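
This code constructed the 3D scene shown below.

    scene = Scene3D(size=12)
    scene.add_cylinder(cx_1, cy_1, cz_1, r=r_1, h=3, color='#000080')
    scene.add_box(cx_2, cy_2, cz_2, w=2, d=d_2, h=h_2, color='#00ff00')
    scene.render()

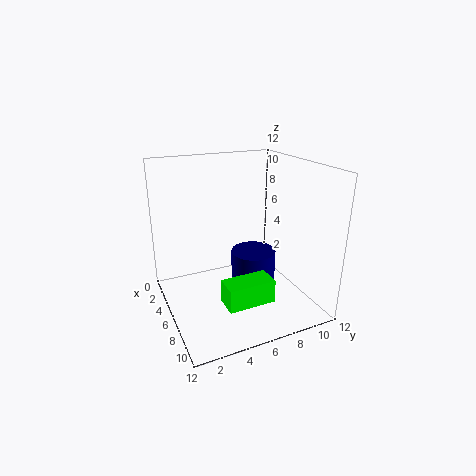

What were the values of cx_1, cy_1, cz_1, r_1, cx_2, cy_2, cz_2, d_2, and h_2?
cx_1 = 5
cy_1 = 8
cz_1 = 1
r_1 = 2
cx_2 = 7
cy_2 = 4
cz_2 = 1
d_2 = 4
h_2 = 2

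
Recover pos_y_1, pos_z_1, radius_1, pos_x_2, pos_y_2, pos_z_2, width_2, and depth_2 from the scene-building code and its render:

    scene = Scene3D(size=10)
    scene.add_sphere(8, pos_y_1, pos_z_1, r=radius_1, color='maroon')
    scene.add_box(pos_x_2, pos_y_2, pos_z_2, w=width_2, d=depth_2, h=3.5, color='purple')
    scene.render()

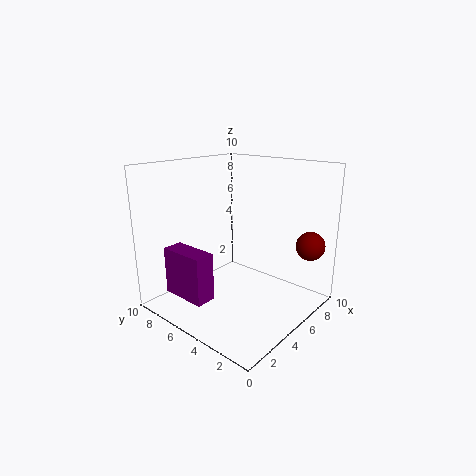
pos_y_1 = 1; pos_z_1 = 4.5; radius_1 = 1; pos_x_2 = 2; pos_y_2 = 6; pos_z_2 = 0.5; width_2 = 1.5; depth_2 = 3.5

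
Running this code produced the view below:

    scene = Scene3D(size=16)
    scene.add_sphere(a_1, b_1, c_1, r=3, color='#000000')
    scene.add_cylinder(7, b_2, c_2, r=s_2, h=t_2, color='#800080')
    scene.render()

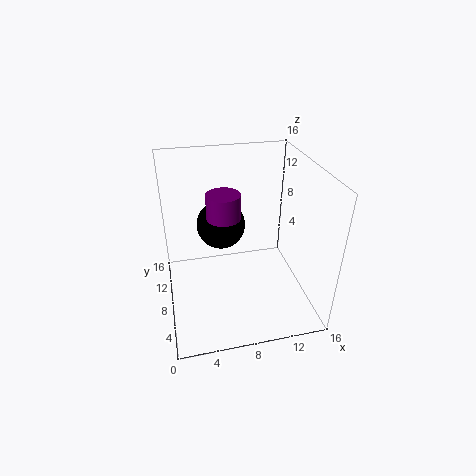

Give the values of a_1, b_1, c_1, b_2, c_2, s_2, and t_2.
a_1 = 7
b_1 = 13
c_1 = 7
b_2 = 11
c_2 = 9
s_2 = 2
t_2 = 3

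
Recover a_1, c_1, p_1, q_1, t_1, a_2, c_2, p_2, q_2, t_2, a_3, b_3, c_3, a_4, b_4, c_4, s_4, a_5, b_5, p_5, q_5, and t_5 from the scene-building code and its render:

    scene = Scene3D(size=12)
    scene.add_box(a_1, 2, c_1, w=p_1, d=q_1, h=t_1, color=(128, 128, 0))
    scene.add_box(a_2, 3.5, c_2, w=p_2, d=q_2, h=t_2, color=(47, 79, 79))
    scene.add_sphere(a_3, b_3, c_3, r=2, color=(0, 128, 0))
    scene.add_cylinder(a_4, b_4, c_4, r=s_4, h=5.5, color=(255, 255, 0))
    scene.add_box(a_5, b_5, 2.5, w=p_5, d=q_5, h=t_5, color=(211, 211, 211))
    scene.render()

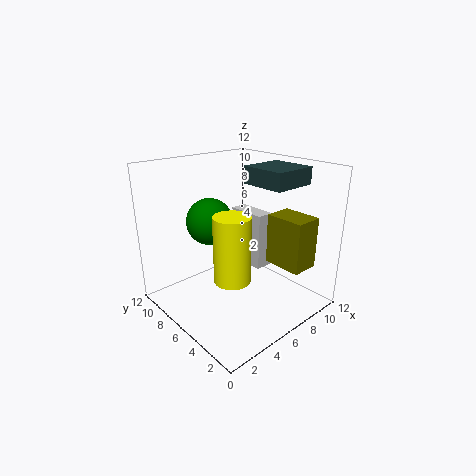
a_1 = 9
c_1 = 3
p_1 = 2.5
q_1 = 3.5
t_1 = 4.5
a_2 = 8
c_2 = 10
p_2 = 4
q_2 = 4
t_2 = 1.5
a_3 = 5
b_3 = 8.5
c_3 = 7
a_4 = 4.5
b_4 = 5
c_4 = 3
s_4 = 1.5
a_5 = 8
b_5 = 5.5
p_5 = 1.5
q_5 = 3.5
t_5 = 5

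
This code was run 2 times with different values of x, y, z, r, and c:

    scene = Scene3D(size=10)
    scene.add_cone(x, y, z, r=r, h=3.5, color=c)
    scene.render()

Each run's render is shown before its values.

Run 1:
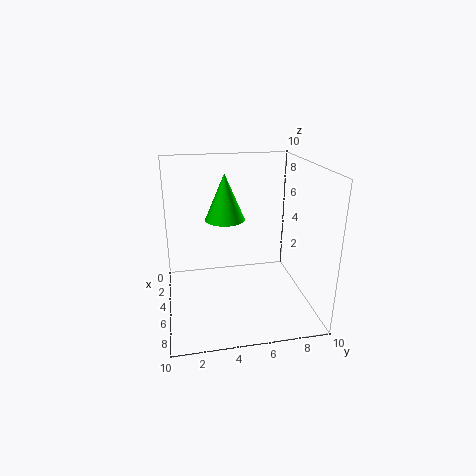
x = 2.5
y = 4.5
z = 5.5
r = 1.5
c = 'lime'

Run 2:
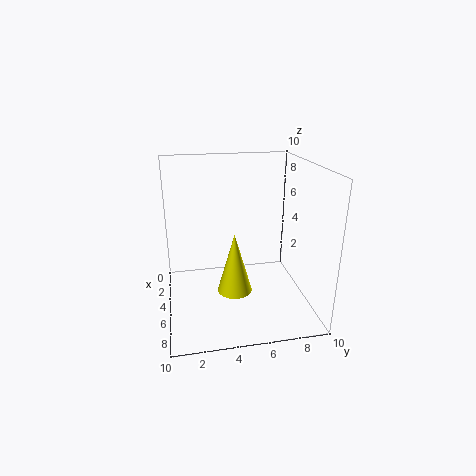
x = 9
y = 4
z = 3.5
r = 1
c = 'yellow'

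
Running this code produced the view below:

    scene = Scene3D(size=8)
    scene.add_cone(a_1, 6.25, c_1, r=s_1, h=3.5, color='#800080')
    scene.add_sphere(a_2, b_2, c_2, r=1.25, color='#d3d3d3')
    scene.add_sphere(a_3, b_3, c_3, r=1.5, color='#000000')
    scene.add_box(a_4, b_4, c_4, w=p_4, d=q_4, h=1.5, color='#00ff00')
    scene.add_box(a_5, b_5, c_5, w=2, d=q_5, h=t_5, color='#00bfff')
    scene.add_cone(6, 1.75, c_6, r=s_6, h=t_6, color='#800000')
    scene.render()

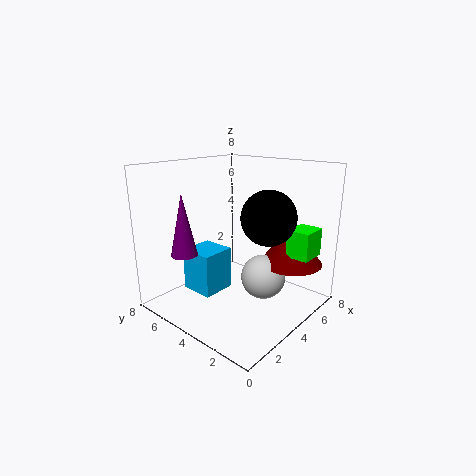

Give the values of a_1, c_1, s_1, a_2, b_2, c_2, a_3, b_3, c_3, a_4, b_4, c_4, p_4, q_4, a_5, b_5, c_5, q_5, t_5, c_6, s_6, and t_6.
a_1 = 2
c_1 = 3
s_1 = 0.75
a_2 = 4.75
b_2 = 2.75
c_2 = 1.75
a_3 = 4.75
b_3 = 2.5
c_3 = 5.25
a_4 = 5
b_4 = 0.25
c_4 = 3.25
p_4 = 1.5
q_4 = 1.25
a_5 = 2.5
b_5 = 5
c_5 = 0.5
q_5 = 2
t_5 = 2.5
c_6 = 2.5
s_6 = 1.75
t_6 = 2.25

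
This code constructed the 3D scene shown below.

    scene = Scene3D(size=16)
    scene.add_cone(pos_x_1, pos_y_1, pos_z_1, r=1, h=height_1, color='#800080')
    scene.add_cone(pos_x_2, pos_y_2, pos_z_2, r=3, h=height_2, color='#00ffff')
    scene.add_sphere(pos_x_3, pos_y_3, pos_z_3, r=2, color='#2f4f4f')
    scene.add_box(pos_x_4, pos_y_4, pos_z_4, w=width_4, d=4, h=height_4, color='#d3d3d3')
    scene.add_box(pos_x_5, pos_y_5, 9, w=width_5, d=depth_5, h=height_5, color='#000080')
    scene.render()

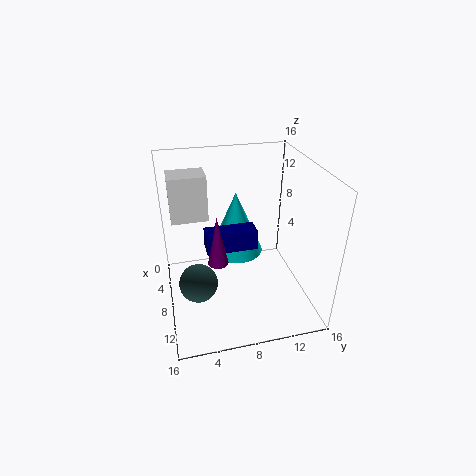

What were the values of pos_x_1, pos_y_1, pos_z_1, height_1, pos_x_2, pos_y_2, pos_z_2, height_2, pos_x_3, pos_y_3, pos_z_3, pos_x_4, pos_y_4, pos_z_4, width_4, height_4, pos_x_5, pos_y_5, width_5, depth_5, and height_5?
pos_x_1 = 12, pos_y_1 = 5, pos_z_1 = 8, height_1 = 5, pos_x_2 = 7, pos_y_2 = 8, pos_z_2 = 6, height_2 = 7, pos_x_3 = 11, pos_y_3 = 3, pos_z_3 = 5, pos_x_4 = 4, pos_y_4 = 1, pos_z_4 = 10, width_4 = 3, height_4 = 5, pos_x_5 = 10, pos_y_5 = 4, width_5 = 2, depth_5 = 5, height_5 = 2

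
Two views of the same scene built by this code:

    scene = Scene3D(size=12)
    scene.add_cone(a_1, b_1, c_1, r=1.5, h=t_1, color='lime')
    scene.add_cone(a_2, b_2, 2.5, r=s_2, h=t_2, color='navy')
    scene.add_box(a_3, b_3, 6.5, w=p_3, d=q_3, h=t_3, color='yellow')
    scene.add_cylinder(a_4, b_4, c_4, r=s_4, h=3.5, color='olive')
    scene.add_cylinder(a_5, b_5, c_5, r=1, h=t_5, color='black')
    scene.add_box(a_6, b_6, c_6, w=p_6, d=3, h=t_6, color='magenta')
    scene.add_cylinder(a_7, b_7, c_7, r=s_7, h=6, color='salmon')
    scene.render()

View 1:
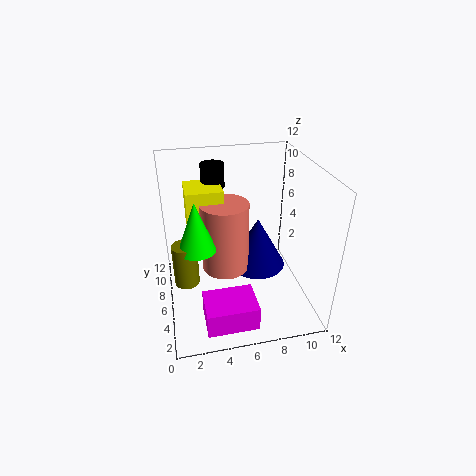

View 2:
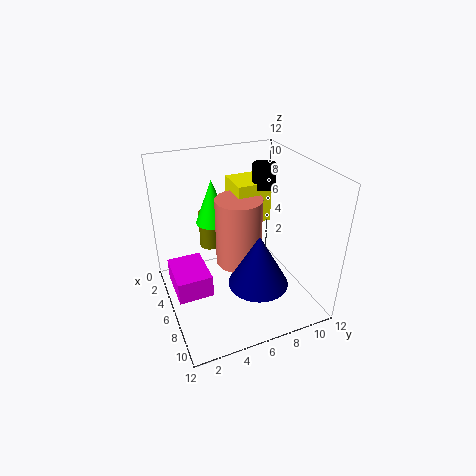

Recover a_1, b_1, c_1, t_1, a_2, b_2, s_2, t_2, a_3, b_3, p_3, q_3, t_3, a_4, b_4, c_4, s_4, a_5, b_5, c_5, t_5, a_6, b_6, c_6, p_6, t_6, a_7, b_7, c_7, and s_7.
a_1 = 2.5, b_1 = 5, c_1 = 6, t_1 = 4, a_2 = 8, b_2 = 7, s_2 = 2.5, t_2 = 4.5, a_3 = 2, b_3 = 6.5, p_3 = 3, q_3 = 3, t_3 = 3.5, a_4 = 1.5, b_4 = 5, c_4 = 3, s_4 = 1, a_5 = 4.5, b_5 = 9, c_5 = 9.5, t_5 = 2, a_6 = 2.5, b_6 = 0.5, c_6 = 1, p_6 = 4, t_6 = 2, a_7 = 5, b_7 = 6.5, c_7 = 3, s_7 = 2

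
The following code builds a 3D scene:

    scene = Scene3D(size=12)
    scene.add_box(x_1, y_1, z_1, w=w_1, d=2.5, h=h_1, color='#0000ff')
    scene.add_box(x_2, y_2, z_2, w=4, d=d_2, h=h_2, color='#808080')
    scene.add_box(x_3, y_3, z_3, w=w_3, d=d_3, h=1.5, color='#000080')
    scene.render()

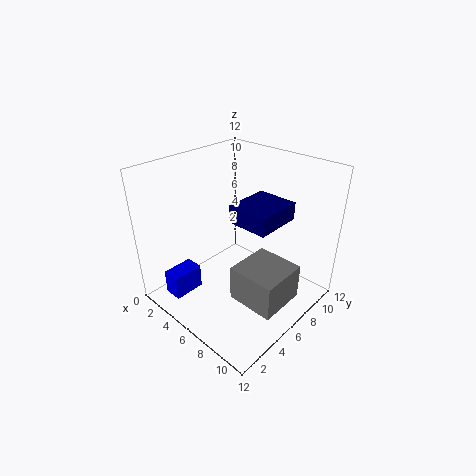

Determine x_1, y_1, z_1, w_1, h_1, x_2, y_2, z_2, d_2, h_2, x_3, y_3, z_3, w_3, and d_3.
x_1 = 3
y_1 = 0.5
z_1 = 2
w_1 = 1.5
h_1 = 2
x_2 = 7
y_2 = 4
z_2 = 1.5
d_2 = 4
h_2 = 3
x_3 = 5.5
y_3 = 5.5
z_3 = 7.5
w_3 = 3.5
d_3 = 4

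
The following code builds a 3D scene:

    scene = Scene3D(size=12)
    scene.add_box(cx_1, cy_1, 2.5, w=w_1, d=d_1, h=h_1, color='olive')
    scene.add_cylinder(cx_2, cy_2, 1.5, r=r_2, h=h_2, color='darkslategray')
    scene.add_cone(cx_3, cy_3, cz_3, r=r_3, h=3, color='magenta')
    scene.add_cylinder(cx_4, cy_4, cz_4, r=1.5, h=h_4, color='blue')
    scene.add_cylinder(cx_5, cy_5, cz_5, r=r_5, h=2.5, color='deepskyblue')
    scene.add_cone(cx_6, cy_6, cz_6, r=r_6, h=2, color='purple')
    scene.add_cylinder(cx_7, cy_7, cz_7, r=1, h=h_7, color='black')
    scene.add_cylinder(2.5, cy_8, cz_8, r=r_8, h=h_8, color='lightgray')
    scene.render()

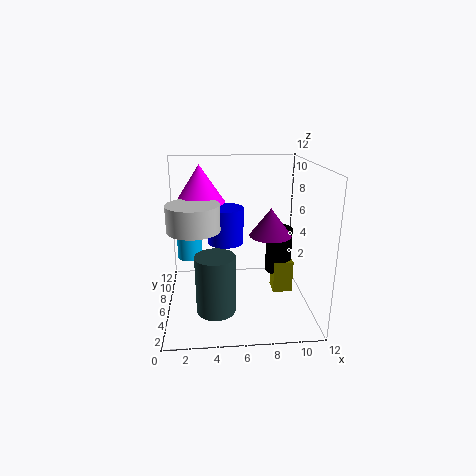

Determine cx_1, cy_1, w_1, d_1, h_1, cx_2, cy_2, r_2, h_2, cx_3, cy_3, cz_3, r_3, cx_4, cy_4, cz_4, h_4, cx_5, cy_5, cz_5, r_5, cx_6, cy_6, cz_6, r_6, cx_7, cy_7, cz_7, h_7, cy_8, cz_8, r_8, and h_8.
cx_1 = 8.5; cy_1 = 3; w_1 = 1.5; d_1 = 1.5; h_1 = 2.5; cx_2 = 4; cy_2 = 2.5; r_2 = 1.5; h_2 = 4.5; cx_3 = 3; cy_3 = 6.5; cz_3 = 9; r_3 = 2; cx_4 = 5; cy_4 = 6.5; cz_4 = 5.5; h_4 = 3; cx_5 = 2; cy_5 = 6; cz_5 = 4.5; r_5 = 1; cx_6 = 8; cy_6 = 2.5; cz_6 = 7.5; r_6 = 1.5; cx_7 = 9; cy_7 = 4; cz_7 = 4; h_7 = 3.5; cy_8 = 4; cz_8 = 7.5; r_8 = 2; h_8 = 2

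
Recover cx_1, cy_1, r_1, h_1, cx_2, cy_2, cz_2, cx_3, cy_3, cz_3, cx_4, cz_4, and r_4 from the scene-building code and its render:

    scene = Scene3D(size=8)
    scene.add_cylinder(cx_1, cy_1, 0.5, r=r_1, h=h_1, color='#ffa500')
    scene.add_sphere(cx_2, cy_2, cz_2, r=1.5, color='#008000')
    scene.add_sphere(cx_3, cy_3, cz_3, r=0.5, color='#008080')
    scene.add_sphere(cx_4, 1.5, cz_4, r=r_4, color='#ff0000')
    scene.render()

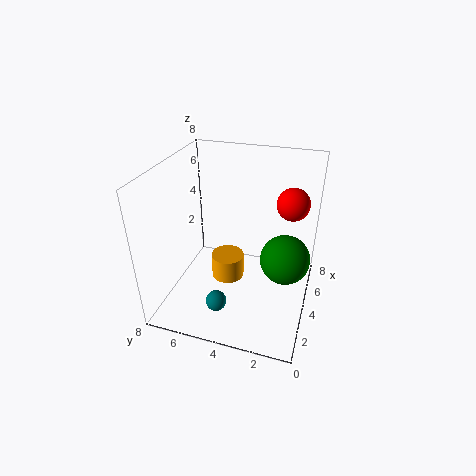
cx_1 = 5; cy_1 = 5; r_1 = 1; h_1 = 1.5; cx_2 = 5.5; cy_2 = 1.5; cz_2 = 2; cx_3 = 0.5; cy_3 = 4; cz_3 = 2.5; cx_4 = 7; cz_4 = 5; r_4 = 1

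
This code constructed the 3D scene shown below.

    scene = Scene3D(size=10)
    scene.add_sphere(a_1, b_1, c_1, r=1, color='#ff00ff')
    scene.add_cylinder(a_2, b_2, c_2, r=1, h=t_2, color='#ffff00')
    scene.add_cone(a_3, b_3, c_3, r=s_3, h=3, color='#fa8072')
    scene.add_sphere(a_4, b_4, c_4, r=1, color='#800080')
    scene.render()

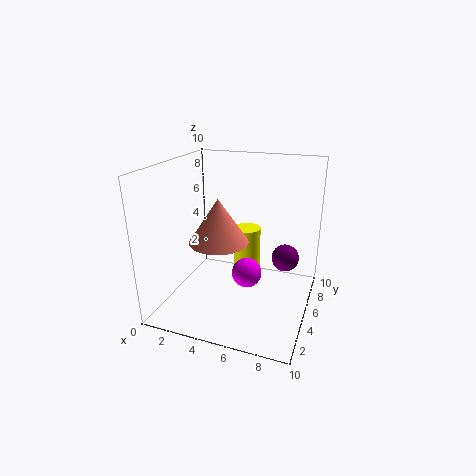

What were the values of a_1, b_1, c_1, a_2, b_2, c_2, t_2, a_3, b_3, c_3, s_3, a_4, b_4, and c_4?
a_1 = 6, b_1 = 4, c_1 = 3, a_2 = 5, b_2 = 7, c_2 = 1, t_2 = 4, a_3 = 4, b_3 = 4, c_3 = 5, s_3 = 2, a_4 = 8, b_4 = 7, c_4 = 3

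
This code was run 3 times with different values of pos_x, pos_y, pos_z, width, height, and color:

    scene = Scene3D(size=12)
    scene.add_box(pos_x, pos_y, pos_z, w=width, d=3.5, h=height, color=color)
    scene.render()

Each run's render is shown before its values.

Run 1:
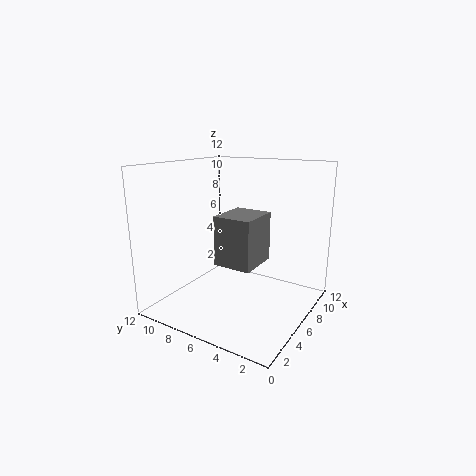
pos_x = 6
pos_y = 5
pos_z = 3
width = 4
height = 4.5
color = 'gray'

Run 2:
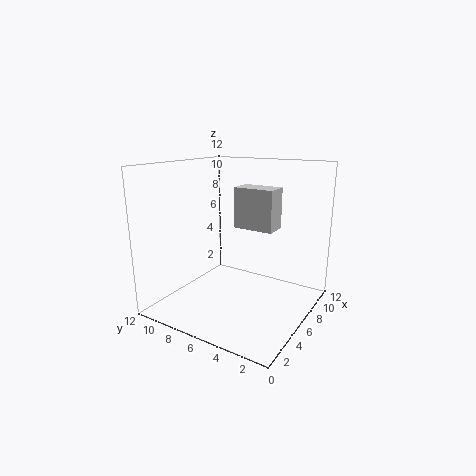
pos_x = 7
pos_y = 3.5
pos_z = 6.5
width = 2
height = 3.5
color = 'lightgray'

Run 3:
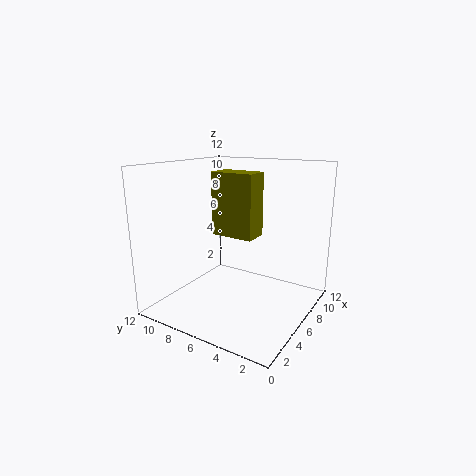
pos_x = 4.5
pos_y = 4
pos_z = 6.5
width = 2
height = 5
color = 'olive'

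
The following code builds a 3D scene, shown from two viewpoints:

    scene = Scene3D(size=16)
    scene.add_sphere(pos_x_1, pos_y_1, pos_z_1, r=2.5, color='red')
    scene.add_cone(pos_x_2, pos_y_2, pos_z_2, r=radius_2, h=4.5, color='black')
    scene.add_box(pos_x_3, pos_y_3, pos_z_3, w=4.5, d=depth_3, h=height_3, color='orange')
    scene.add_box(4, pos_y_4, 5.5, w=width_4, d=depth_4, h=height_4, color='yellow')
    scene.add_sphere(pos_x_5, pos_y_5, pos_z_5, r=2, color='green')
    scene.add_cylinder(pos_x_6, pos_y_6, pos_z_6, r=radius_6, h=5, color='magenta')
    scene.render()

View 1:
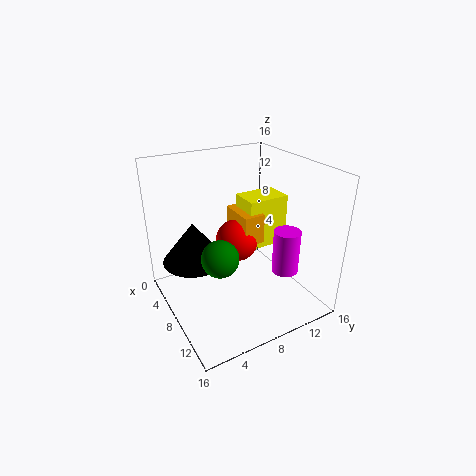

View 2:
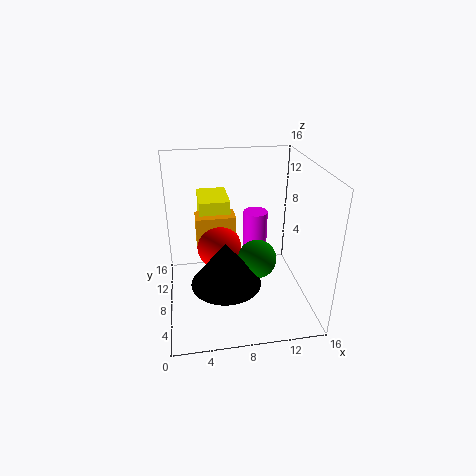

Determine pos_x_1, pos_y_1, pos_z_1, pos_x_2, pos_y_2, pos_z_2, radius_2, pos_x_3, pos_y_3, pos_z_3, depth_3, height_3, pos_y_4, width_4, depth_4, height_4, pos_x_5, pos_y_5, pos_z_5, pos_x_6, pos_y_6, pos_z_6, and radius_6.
pos_x_1 = 6, pos_y_1 = 9, pos_z_1 = 6.5, pos_x_2 = 6, pos_y_2 = 3.5, pos_z_2 = 5.5, radius_2 = 3.5, pos_x_3 = 3.5, pos_y_3 = 9, pos_z_3 = 6.5, depth_3 = 2.5, height_3 = 3.5, pos_y_4 = 10, width_4 = 3.5, depth_4 = 5, height_4 = 6, pos_x_5 = 9.5, pos_y_5 = 5, pos_z_5 = 7, pos_x_6 = 11, pos_y_6 = 12.5, pos_z_6 = 4, radius_6 = 1.5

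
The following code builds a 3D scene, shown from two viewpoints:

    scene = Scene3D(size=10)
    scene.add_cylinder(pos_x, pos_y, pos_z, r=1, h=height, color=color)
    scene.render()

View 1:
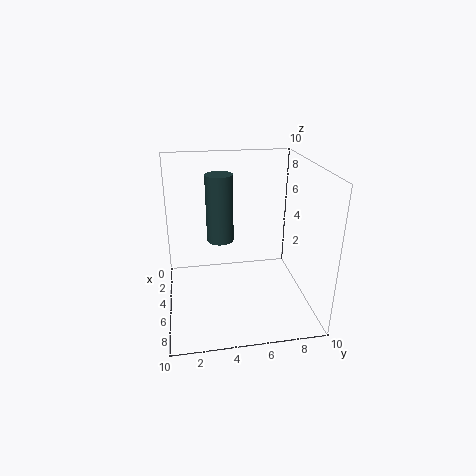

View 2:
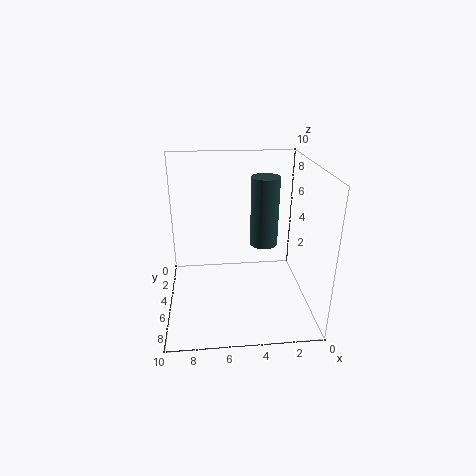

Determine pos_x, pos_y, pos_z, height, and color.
pos_x = 3
pos_y = 4
pos_z = 4
height = 5
color = 'darkslategray'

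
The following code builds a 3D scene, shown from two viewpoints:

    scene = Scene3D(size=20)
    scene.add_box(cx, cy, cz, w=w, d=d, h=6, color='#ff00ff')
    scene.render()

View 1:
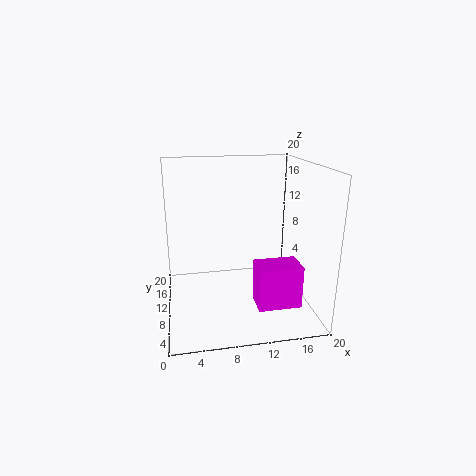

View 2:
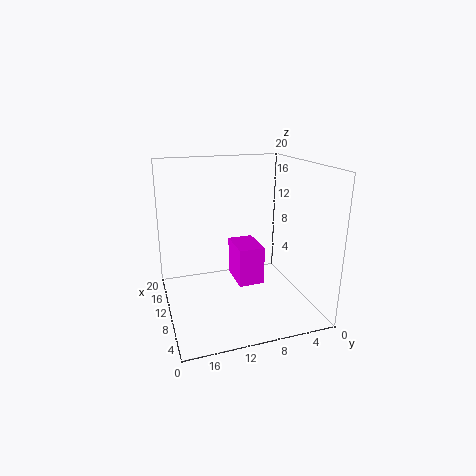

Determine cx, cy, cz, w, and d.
cx = 12
cy = 5
cz = 1
w = 6
d = 4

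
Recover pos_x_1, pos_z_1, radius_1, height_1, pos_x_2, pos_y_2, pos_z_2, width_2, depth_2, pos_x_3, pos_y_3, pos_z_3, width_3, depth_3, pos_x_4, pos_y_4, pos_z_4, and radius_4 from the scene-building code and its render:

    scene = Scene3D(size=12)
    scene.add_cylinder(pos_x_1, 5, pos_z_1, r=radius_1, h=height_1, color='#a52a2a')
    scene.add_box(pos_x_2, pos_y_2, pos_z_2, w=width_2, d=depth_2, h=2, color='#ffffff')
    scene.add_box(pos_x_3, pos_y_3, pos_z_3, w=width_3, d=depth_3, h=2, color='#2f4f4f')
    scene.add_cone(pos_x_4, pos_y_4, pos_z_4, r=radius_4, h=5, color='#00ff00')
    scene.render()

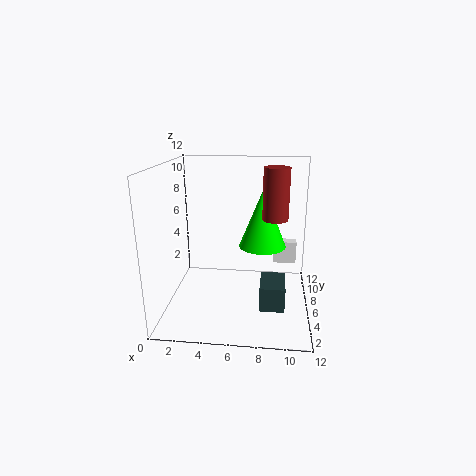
pos_x_1 = 9, pos_z_1 = 8, radius_1 = 1, height_1 = 4, pos_x_2 = 9, pos_y_2 = 8, pos_z_2 = 3, width_2 = 2, depth_2 = 1, pos_x_3 = 8, pos_y_3 = 3, pos_z_3 = 1, width_3 = 2, depth_3 = 3, pos_x_4 = 8, pos_y_4 = 7, pos_z_4 = 5, radius_4 = 2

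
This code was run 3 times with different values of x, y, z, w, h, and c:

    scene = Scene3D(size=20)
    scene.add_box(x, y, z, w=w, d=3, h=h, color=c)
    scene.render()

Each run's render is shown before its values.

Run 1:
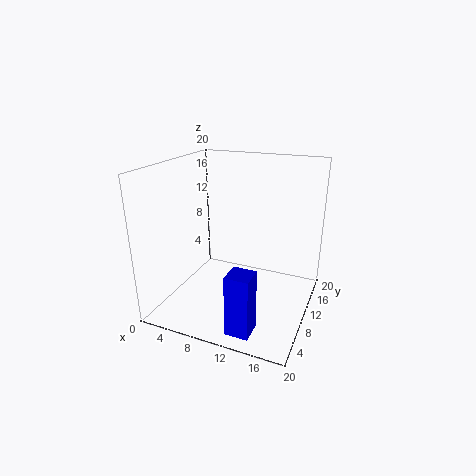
x = 12
y = 1
z = 1
w = 3
h = 8
c = 'blue'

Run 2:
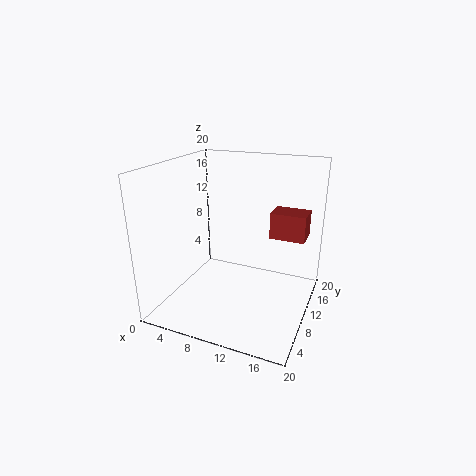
x = 16
y = 5
z = 13
w = 4
h = 3
c = 'brown'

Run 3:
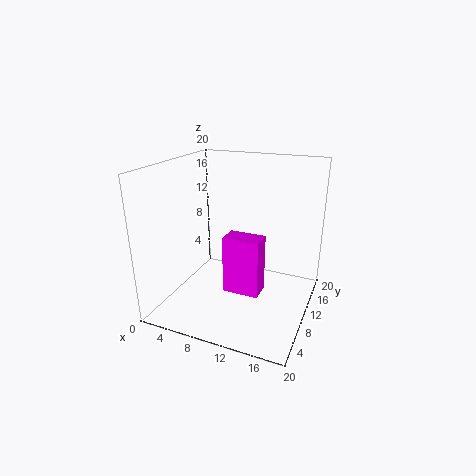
x = 9
y = 7
z = 3
w = 5
h = 8
c = 'magenta'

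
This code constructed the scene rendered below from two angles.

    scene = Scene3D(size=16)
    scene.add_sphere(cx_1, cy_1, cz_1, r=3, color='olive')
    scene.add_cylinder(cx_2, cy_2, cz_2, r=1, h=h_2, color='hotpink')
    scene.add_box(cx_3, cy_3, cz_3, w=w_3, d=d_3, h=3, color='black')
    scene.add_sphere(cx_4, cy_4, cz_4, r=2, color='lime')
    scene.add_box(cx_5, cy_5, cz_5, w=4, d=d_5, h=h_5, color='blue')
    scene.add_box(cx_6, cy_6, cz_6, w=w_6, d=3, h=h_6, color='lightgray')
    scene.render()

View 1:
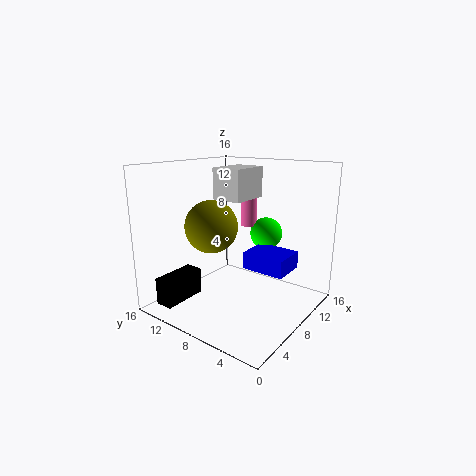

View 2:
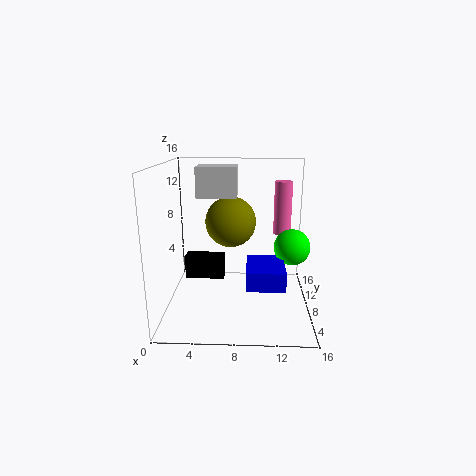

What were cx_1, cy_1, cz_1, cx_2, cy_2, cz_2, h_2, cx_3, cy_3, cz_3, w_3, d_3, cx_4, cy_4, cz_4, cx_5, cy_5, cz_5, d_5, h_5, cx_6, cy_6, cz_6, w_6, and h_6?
cx_1 = 7, cy_1 = 11, cz_1 = 9, cx_2 = 13, cy_2 = 10, cz_2 = 8, h_2 = 6, cx_3 = 1, cy_3 = 12, cz_3 = 1, w_3 = 5, d_3 = 2, cx_4 = 14, cy_4 = 8, cz_4 = 7, cx_5 = 9, cy_5 = 3, cz_5 = 4, d_5 = 5, h_5 = 2, cx_6 = 4, cy_6 = 5, cz_6 = 13, w_6 = 4, h_6 = 3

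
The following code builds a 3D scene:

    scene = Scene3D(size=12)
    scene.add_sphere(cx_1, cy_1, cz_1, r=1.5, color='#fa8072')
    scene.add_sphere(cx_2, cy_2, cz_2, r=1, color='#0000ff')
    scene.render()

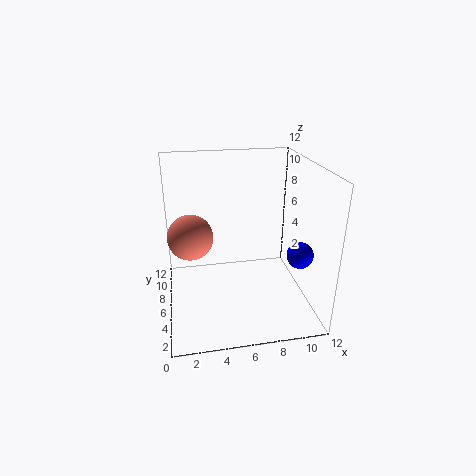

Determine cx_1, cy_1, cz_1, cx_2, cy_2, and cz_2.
cx_1 = 2
cy_1 = 1.75
cz_1 = 8.5
cx_2 = 10
cy_2 = 2.25
cz_2 = 6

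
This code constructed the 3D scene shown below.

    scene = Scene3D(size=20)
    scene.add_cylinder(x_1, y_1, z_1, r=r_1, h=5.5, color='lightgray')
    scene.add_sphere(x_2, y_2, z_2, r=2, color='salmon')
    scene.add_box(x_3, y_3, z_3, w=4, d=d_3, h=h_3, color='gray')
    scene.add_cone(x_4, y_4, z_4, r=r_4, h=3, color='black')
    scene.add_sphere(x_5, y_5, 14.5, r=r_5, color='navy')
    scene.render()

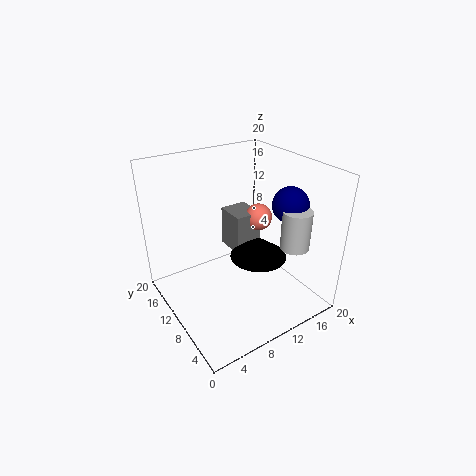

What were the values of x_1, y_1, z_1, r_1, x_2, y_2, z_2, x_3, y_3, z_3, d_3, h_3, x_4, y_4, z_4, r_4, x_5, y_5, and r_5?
x_1 = 16; y_1 = 5; z_1 = 9; r_1 = 2; x_2 = 15; y_2 = 12; z_2 = 11; x_3 = 11; y_3 = 11.5; z_3 = 6; d_3 = 4.5; h_3 = 6; x_4 = 12.5; y_4 = 8.5; z_4 = 7; r_4 = 4; x_5 = 16.5; y_5 = 7; r_5 = 2.5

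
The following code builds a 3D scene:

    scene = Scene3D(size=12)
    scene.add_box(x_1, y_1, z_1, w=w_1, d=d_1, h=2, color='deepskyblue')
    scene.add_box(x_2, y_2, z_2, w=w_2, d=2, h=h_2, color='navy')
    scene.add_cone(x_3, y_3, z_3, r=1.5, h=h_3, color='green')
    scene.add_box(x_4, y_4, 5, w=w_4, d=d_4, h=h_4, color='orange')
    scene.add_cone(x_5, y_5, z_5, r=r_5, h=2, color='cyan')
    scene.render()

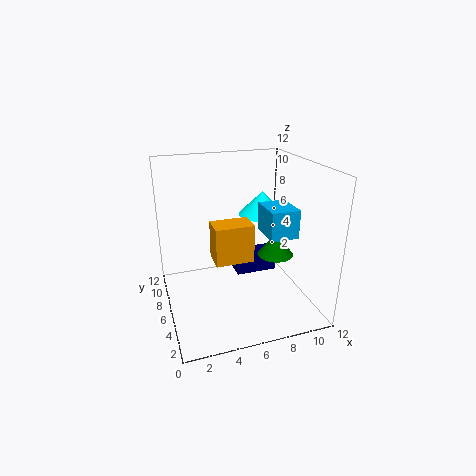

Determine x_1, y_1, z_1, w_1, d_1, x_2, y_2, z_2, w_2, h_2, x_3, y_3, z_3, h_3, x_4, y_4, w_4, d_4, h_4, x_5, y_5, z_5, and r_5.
x_1 = 6.5
y_1 = 0.5
z_1 = 8
w_1 = 2
d_1 = 2.5
x_2 = 7
y_2 = 9
z_2 = 0.5
w_2 = 4
h_2 = 2
x_3 = 9
y_3 = 5
z_3 = 4.5
h_3 = 2
x_4 = 3.5
y_4 = 3.5
w_4 = 3
d_4 = 2
h_4 = 3
x_5 = 8.5
y_5 = 7
z_5 = 7.5
r_5 = 2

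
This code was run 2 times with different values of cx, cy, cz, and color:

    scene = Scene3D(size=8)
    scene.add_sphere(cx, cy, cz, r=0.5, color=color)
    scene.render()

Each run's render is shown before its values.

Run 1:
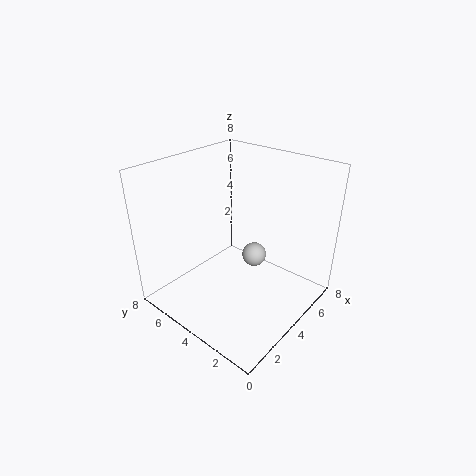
cx = 1.5, cy = 1, cz = 5.5, color = 'lightgray'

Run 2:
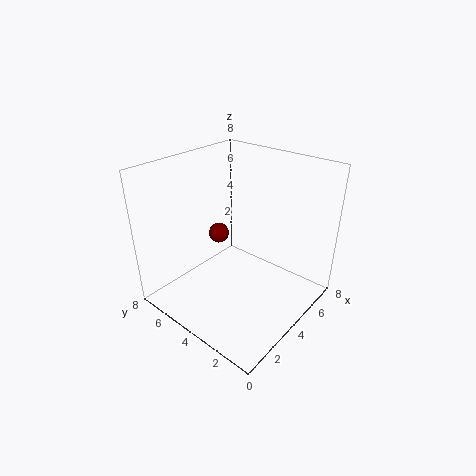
cx = 2.5, cy = 4, cz = 5, color = 'maroon'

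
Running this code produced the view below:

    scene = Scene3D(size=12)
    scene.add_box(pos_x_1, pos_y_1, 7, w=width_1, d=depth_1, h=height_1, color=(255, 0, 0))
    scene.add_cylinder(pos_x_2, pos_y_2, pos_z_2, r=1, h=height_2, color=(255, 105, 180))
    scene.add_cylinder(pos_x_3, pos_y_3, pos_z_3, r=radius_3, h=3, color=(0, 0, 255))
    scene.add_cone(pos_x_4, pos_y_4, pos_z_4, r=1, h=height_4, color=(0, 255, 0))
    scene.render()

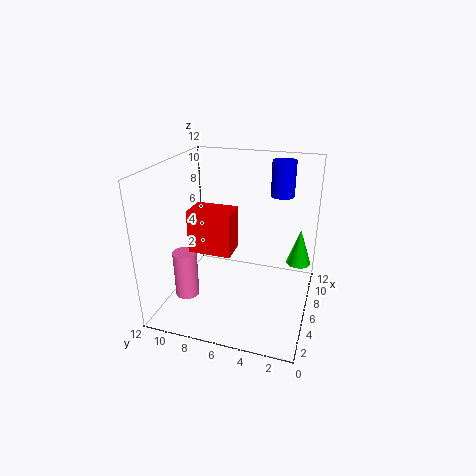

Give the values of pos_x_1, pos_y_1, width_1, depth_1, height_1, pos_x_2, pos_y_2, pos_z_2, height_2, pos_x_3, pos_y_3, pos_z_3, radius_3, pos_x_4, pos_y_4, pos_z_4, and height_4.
pos_x_1 = 1, pos_y_1 = 5, width_1 = 2, depth_1 = 3, height_1 = 3, pos_x_2 = 4, pos_y_2 = 10, pos_z_2 = 1, height_2 = 4, pos_x_3 = 9, pos_y_3 = 3, pos_z_3 = 9, radius_3 = 1, pos_x_4 = 7, pos_y_4 = 1, pos_z_4 = 4, height_4 = 3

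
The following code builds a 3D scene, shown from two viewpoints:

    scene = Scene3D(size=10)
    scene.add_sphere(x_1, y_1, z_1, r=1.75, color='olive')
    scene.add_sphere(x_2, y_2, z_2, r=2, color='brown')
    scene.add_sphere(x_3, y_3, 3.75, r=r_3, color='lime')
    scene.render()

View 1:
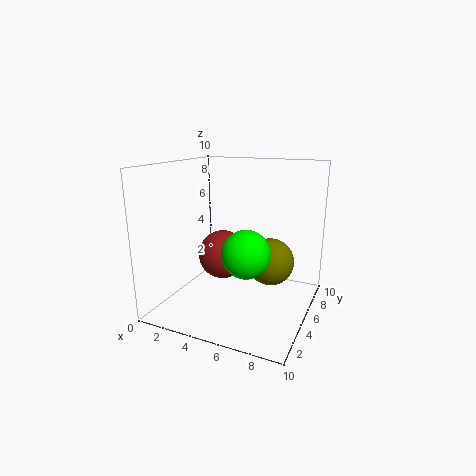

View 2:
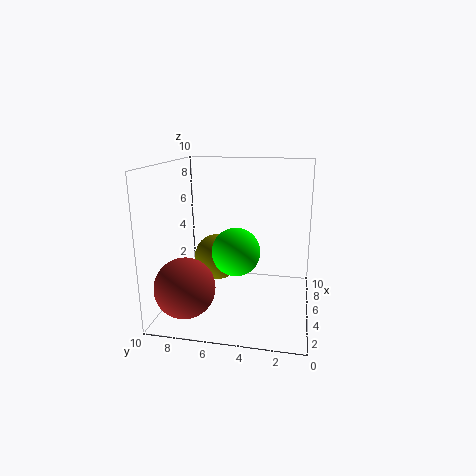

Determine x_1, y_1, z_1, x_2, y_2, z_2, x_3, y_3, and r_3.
x_1 = 6.75, y_1 = 7, z_1 = 2.75, x_2 = 2.25, y_2 = 8, z_2 = 2.25, x_3 = 5.5, y_3 = 5.25, r_3 = 1.75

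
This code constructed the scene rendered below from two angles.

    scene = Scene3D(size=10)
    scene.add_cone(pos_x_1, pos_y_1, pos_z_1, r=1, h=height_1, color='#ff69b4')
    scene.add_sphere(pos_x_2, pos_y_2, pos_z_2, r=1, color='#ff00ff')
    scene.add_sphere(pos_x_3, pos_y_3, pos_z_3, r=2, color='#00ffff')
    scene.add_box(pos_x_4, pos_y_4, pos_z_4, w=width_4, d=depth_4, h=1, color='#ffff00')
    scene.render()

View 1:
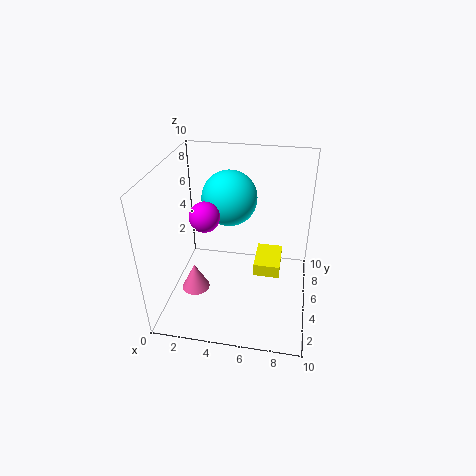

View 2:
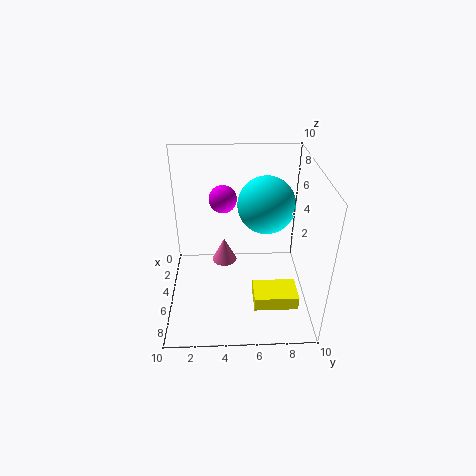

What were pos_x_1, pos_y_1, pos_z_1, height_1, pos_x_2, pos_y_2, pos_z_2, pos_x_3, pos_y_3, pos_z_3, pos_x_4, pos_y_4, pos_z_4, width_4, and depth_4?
pos_x_1 = 2; pos_y_1 = 4; pos_z_1 = 1; height_1 = 2; pos_x_2 = 3; pos_y_2 = 4; pos_z_2 = 7; pos_x_3 = 4; pos_y_3 = 7; pos_z_3 = 7; pos_x_4 = 6; pos_y_4 = 6; pos_z_4 = 1; width_4 = 2; depth_4 = 3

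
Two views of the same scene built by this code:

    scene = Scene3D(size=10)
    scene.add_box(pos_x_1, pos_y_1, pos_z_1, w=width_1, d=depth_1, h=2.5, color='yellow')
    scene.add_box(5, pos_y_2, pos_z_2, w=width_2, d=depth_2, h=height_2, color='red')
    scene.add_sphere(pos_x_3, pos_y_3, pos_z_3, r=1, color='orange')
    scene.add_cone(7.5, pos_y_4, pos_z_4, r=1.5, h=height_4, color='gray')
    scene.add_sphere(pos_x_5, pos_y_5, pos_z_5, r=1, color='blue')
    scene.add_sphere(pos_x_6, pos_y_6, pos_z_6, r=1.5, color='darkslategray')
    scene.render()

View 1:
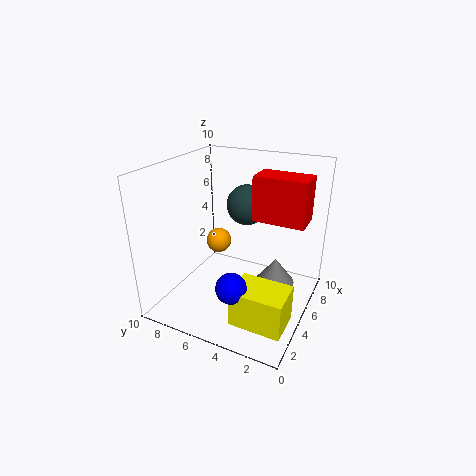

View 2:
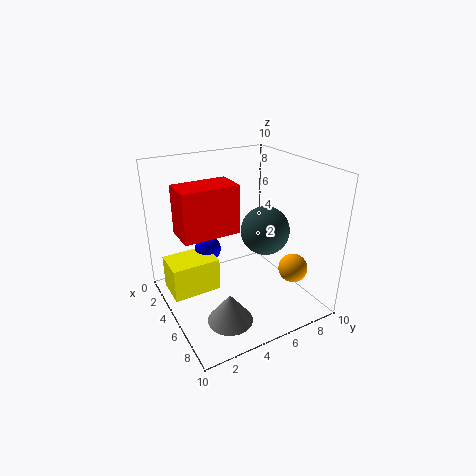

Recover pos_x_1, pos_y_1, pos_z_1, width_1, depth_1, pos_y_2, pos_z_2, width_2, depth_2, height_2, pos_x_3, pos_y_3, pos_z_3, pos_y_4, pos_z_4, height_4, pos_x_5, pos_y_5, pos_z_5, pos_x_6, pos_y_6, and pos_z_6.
pos_x_1 = 1.5; pos_y_1 = 0.5; pos_z_1 = 0.5; width_1 = 2.5; depth_1 = 3.5; pos_y_2 = 0.5; pos_z_2 = 6.5; width_2 = 2; depth_2 = 3.5; height_2 = 3; pos_x_3 = 7.5; pos_y_3 = 8; pos_z_3 = 3; pos_y_4 = 3; pos_z_4 = 0.5; height_4 = 2; pos_x_5 = 2; pos_y_5 = 4; pos_z_5 = 3; pos_x_6 = 7.5; pos_y_6 = 5.5; pos_z_6 = 6.5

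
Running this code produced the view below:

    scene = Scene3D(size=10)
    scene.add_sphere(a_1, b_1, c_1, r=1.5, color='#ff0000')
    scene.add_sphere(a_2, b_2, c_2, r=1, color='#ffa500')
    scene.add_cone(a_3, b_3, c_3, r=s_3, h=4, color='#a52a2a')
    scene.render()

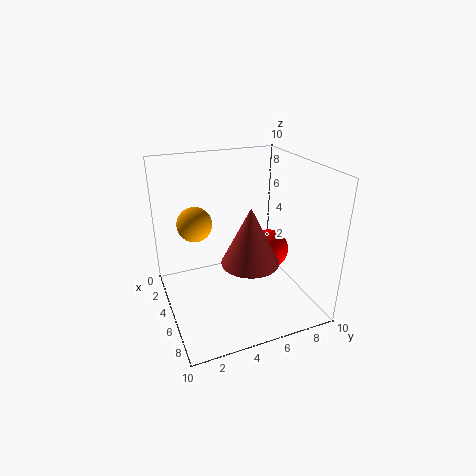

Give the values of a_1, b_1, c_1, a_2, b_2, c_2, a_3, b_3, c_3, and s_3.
a_1 = 4, b_1 = 8, c_1 = 3, a_2 = 7, b_2 = 1.5, c_2 = 7.5, a_3 = 6, b_3 = 5.5, c_3 = 3.5, s_3 = 2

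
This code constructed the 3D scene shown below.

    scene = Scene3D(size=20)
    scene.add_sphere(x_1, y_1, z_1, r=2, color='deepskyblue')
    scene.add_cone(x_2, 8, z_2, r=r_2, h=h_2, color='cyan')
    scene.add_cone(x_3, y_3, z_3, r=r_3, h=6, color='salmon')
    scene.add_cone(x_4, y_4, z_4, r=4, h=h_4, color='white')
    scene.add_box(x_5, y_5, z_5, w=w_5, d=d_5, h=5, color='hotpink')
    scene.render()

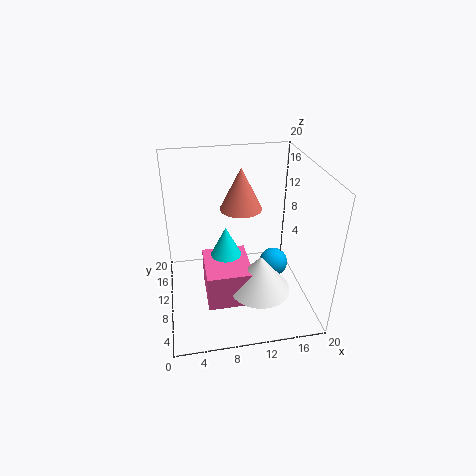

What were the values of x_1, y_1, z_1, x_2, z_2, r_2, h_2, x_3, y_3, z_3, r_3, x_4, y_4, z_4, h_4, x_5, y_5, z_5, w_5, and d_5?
x_1 = 15, y_1 = 9, z_1 = 6, x_2 = 8, z_2 = 9, r_2 = 2, h_2 = 4, x_3 = 11, y_3 = 13, z_3 = 13, r_3 = 3, x_4 = 12, y_4 = 5, z_4 = 5, h_4 = 5, x_5 = 5, y_5 = 4, z_5 = 3, w_5 = 6, d_5 = 7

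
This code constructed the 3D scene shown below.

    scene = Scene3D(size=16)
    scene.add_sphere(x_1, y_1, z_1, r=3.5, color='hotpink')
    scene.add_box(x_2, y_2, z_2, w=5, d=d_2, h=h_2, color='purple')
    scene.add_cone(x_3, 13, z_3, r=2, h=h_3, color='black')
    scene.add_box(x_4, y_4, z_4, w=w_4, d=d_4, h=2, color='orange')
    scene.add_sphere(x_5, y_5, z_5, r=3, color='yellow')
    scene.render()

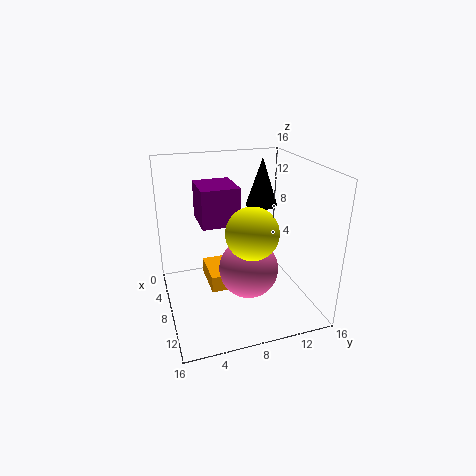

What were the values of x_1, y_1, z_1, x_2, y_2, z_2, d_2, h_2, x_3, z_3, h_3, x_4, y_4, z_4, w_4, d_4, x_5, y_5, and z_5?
x_1 = 7.5; y_1 = 9.5; z_1 = 3.5; x_2 = 1; y_2 = 4.5; z_2 = 8.5; d_2 = 4.5; h_2 = 4.5; x_3 = 2.5; z_3 = 9.5; h_3 = 6; x_4 = 2.5; y_4 = 5; z_4 = 1; w_4 = 5; d_4 = 5; x_5 = 8.5; y_5 = 9.5; z_5 = 8.5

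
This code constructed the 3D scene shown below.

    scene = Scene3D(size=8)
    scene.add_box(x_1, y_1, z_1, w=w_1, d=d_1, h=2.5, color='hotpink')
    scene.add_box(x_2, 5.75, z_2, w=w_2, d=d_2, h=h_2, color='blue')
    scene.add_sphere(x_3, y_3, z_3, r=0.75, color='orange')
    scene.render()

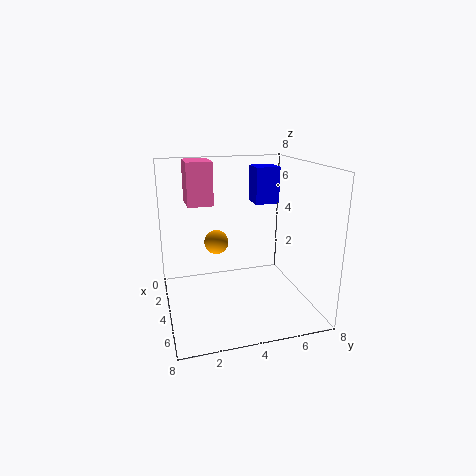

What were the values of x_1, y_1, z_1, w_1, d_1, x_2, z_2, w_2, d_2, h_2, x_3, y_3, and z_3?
x_1 = 0.5
y_1 = 1.5
z_1 = 5.5
w_1 = 2
d_1 = 1.5
x_2 = 0.5
z_2 = 5.25
w_2 = 1.5
d_2 = 1.5
h_2 = 2.25
x_3 = 1.75
y_3 = 3.25
z_3 = 3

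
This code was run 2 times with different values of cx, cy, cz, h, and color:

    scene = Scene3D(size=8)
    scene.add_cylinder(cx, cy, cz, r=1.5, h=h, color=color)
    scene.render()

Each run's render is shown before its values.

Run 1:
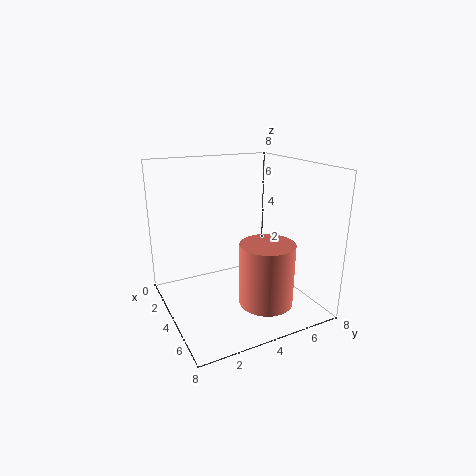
cx = 5.5; cy = 5; cz = 0.5; h = 3.5; color = 'salmon'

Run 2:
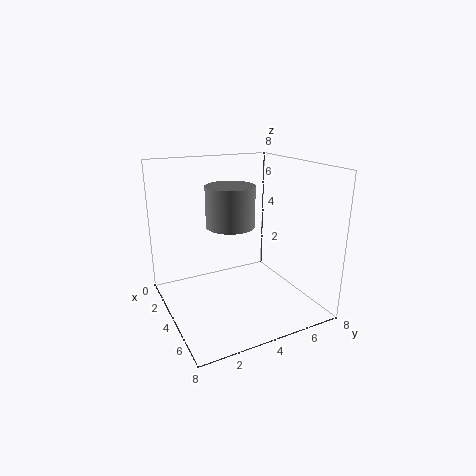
cx = 2; cy = 4.5; cz = 4; h = 2.5; color = 'gray'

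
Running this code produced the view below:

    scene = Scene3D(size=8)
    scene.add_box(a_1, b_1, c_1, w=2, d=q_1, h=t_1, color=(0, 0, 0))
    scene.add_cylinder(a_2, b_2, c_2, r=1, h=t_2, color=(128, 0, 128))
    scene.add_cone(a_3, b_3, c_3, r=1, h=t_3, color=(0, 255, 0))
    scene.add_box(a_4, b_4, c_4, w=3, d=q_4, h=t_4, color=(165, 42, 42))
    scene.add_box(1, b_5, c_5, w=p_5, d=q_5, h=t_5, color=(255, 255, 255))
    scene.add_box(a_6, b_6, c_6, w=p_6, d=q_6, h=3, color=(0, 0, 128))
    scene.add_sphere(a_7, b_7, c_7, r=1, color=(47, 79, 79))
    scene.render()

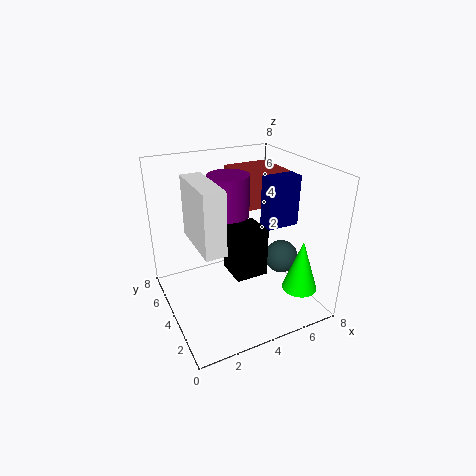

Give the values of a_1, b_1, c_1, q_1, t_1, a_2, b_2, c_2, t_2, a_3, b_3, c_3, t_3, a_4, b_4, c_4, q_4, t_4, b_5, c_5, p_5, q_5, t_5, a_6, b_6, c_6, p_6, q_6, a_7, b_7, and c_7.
a_1 = 4, b_1 = 4, c_1 = 1, q_1 = 2, t_1 = 3, a_2 = 3, b_2 = 3, c_2 = 6, t_2 = 2, a_3 = 7, b_3 = 2, c_3 = 1, t_3 = 3, a_4 = 5, b_4 = 5, c_4 = 5, q_4 = 3, t_4 = 2, b_5 = 1, c_5 = 5, p_5 = 1, q_5 = 3, t_5 = 3, a_6 = 6, b_6 = 4, c_6 = 4, p_6 = 2, q_6 = 1, a_7 = 7, b_7 = 4, c_7 = 2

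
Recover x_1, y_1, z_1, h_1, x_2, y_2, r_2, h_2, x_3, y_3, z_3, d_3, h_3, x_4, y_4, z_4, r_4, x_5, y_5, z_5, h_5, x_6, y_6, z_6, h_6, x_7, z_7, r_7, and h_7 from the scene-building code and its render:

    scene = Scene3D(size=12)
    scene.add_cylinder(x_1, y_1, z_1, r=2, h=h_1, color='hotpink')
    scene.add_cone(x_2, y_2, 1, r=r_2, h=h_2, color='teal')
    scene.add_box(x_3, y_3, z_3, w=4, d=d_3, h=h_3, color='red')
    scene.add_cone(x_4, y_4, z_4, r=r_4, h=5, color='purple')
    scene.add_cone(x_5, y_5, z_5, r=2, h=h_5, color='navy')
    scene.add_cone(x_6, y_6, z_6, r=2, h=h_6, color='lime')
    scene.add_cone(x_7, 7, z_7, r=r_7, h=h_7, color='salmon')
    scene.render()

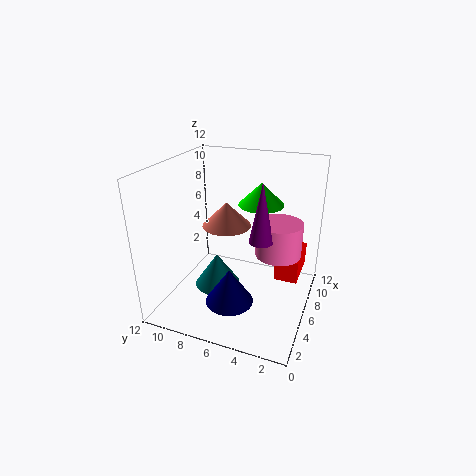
x_1 = 8; y_1 = 3; z_1 = 4; h_1 = 3; x_2 = 6; y_2 = 8; r_2 = 2; h_2 = 3; x_3 = 7; y_3 = 1; z_3 = 2; d_3 = 2; h_3 = 2; x_4 = 6; y_4 = 4; z_4 = 6; r_4 = 1; x_5 = 4; y_5 = 6; z_5 = 1; h_5 = 3; x_6 = 9; y_6 = 5; z_6 = 8; h_6 = 2; x_7 = 6; z_7 = 7; r_7 = 2; h_7 = 2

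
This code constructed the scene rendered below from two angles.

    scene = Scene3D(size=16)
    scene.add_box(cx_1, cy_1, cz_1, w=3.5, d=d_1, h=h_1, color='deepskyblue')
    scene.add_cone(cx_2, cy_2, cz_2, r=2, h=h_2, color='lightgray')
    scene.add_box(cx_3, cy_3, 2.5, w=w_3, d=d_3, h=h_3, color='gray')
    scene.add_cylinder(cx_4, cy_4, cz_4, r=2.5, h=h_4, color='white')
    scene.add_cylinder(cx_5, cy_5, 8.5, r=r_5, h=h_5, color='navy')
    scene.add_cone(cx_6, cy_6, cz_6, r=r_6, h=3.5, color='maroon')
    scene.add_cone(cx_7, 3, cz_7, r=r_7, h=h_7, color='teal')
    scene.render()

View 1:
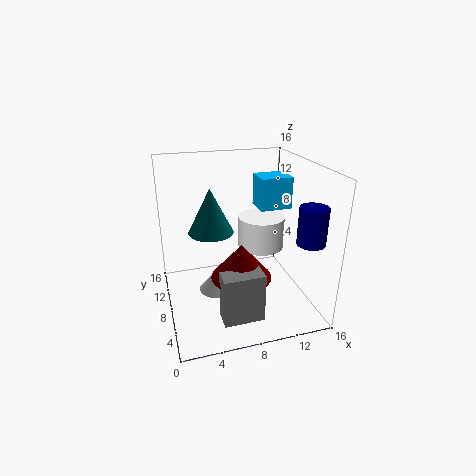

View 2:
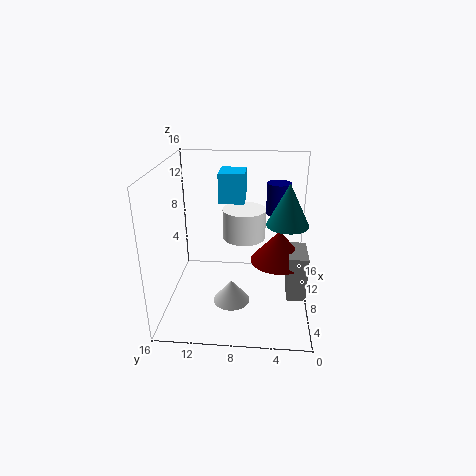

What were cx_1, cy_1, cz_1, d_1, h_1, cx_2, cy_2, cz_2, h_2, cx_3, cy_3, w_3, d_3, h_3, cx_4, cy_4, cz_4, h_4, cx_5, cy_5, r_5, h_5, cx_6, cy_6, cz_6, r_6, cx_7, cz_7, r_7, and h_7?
cx_1 = 10.5; cy_1 = 7.5; cz_1 = 11; d_1 = 3; h_1 = 3.5; cx_2 = 5.5; cy_2 = 8.5; cz_2 = 1.5; h_2 = 2.5; cx_3 = 4.5; cy_3 = 0.5; w_3 = 4; d_3 = 2; h_3 = 5; cx_4 = 10.5; cy_4 = 7.5; cz_4 = 7; h_4 = 3.5; cx_5 = 14.5; cy_5 = 3.5; r_5 = 1.5; h_5 = 4; cx_6 = 7; cy_6 = 3.5; cz_6 = 6; r_6 = 3; cx_7 = 4; cz_7 = 11.5; r_7 = 2; h_7 = 4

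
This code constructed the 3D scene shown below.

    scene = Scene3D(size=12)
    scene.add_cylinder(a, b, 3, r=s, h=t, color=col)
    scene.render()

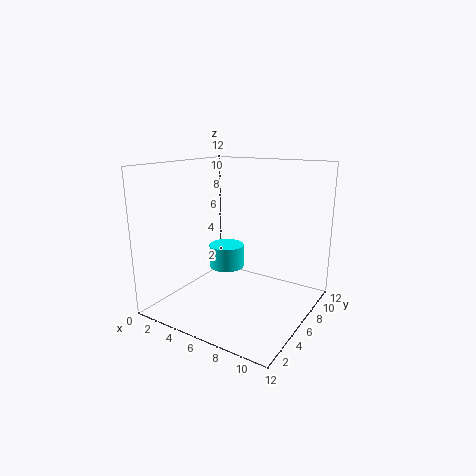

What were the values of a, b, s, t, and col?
a = 4.5
b = 6.5
s = 1.5
t = 2
col = 'cyan'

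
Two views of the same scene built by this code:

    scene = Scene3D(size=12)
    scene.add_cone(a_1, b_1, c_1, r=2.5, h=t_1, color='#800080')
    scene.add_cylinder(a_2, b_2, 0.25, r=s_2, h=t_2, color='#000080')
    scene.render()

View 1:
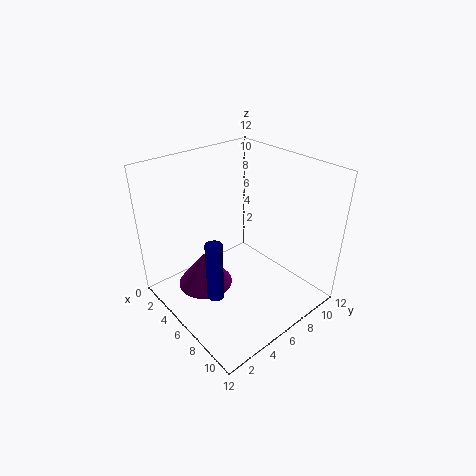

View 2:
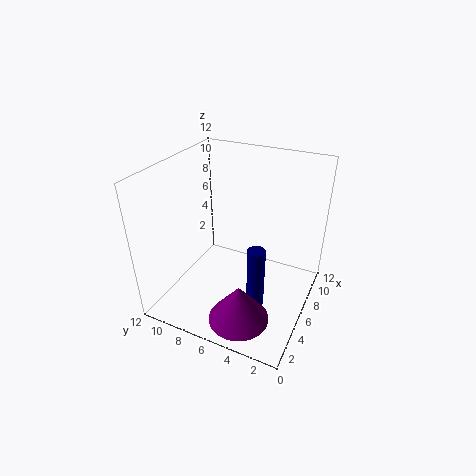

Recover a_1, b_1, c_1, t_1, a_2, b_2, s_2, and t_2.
a_1 = 3; b_1 = 4.5; c_1 = 0.25; t_1 = 3.25; a_2 = 5.25; b_2 = 4; s_2 = 0.75; t_2 = 5.5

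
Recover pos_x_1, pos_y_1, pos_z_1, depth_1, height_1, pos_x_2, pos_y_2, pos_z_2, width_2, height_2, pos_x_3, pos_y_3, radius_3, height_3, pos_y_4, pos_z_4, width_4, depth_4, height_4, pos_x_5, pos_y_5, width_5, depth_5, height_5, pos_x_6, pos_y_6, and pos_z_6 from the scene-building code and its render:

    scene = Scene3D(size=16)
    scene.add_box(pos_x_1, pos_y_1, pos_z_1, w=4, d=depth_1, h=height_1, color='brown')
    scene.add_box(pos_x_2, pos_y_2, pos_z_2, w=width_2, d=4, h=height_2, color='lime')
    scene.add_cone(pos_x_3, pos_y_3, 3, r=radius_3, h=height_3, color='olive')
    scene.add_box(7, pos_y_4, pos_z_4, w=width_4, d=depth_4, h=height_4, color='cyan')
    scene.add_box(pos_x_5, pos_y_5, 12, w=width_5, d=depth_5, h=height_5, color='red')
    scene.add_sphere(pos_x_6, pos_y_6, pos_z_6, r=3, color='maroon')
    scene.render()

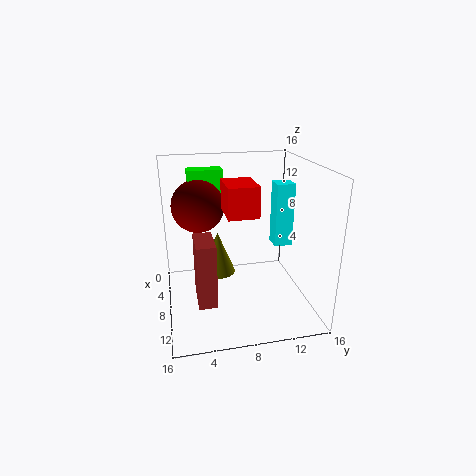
pos_x_1 = 8
pos_y_1 = 3
pos_z_1 = 2
depth_1 = 2
height_1 = 7
pos_x_2 = 3
pos_y_2 = 3
pos_z_2 = 11
width_2 = 2
height_2 = 4
pos_x_3 = 6
pos_y_3 = 6
radius_3 = 2
height_3 = 5
pos_y_4 = 12
pos_z_4 = 7
width_4 = 2
depth_4 = 2
height_4 = 7
pos_x_5 = 9
pos_y_5 = 6
width_5 = 4
depth_5 = 3
height_5 = 3
pos_x_6 = 5
pos_y_6 = 4
pos_z_6 = 11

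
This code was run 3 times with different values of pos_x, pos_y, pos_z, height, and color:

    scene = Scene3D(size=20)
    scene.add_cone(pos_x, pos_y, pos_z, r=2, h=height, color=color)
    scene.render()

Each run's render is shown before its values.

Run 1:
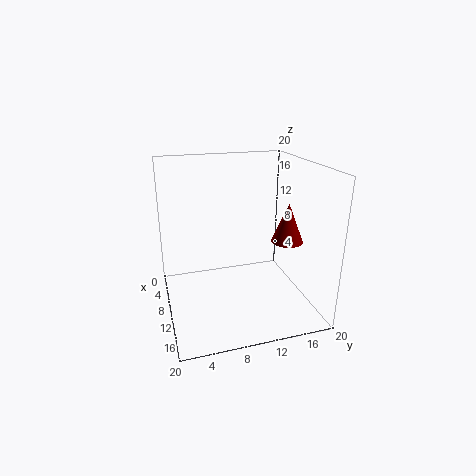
pos_x = 15, pos_y = 15, pos_z = 11, height = 5, color = 'maroon'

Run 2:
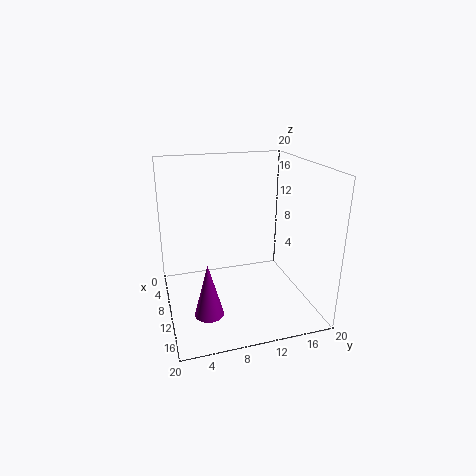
pos_x = 13, pos_y = 5, pos_z = 0.5, height = 7.5, color = 'purple'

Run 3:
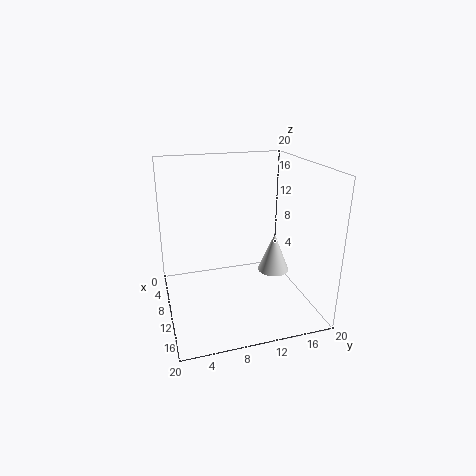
pos_x = 14.5, pos_y = 13.5, pos_z = 7, height = 5, color = 'lightgray'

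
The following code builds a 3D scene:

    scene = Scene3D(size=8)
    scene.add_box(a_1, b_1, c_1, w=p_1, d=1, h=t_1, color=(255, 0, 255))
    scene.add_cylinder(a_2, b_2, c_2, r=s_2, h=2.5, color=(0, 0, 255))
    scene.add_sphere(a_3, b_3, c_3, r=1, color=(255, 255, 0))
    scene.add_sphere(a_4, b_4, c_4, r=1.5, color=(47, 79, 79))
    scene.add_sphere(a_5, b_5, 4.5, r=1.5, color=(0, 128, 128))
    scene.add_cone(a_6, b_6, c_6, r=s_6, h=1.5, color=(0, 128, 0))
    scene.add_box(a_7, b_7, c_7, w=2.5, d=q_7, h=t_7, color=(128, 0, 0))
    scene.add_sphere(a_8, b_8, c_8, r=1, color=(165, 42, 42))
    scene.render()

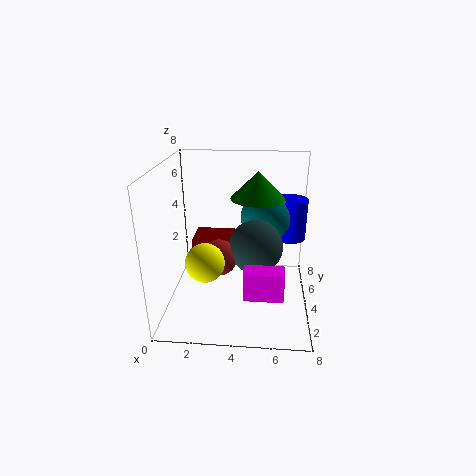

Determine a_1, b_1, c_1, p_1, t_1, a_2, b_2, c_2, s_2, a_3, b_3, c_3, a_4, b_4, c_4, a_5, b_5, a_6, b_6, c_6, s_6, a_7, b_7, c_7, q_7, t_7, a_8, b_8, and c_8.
a_1 = 4.5, b_1 = 1, c_1 = 2, p_1 = 2, t_1 = 1.5, a_2 = 7, b_2 = 6.5, c_2 = 3, s_2 = 1, a_3 = 2.5, b_3 = 2, c_3 = 3.5, a_4 = 5, b_4 = 4, c_4 = 3.5, a_5 = 5.5, b_5 = 6, a_6 = 5, b_6 = 5, c_6 = 6, s_6 = 1.5, a_7 = 1, b_7 = 5.5, c_7 = 2, q_7 = 2, t_7 = 1, a_8 = 3, b_8 = 3.5, c_8 = 3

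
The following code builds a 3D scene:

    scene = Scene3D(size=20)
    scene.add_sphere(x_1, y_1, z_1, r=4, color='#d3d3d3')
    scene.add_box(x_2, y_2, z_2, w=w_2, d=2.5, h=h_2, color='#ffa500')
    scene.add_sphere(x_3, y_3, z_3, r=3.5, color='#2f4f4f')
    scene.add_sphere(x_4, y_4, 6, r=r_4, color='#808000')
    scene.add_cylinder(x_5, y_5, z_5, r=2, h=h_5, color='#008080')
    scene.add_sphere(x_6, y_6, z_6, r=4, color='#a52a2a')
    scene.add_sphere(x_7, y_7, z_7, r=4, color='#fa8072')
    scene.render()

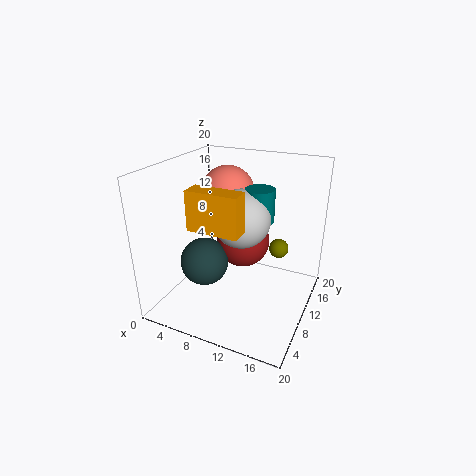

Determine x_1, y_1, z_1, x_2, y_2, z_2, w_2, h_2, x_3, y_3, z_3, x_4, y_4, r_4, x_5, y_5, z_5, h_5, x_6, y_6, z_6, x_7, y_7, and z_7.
x_1 = 10.5
y_1 = 10
z_1 = 13
x_2 = 6.5
y_2 = 3
z_2 = 13.5
w_2 = 6.5
h_2 = 5
x_3 = 5
y_3 = 9
z_3 = 5.5
x_4 = 14
y_4 = 16.5
r_4 = 1.5
x_5 = 12.5
y_5 = 11.5
z_5 = 12.5
h_5 = 4.5
x_6 = 9
y_6 = 14
z_6 = 7.5
x_7 = 6
y_7 = 15
z_7 = 14.5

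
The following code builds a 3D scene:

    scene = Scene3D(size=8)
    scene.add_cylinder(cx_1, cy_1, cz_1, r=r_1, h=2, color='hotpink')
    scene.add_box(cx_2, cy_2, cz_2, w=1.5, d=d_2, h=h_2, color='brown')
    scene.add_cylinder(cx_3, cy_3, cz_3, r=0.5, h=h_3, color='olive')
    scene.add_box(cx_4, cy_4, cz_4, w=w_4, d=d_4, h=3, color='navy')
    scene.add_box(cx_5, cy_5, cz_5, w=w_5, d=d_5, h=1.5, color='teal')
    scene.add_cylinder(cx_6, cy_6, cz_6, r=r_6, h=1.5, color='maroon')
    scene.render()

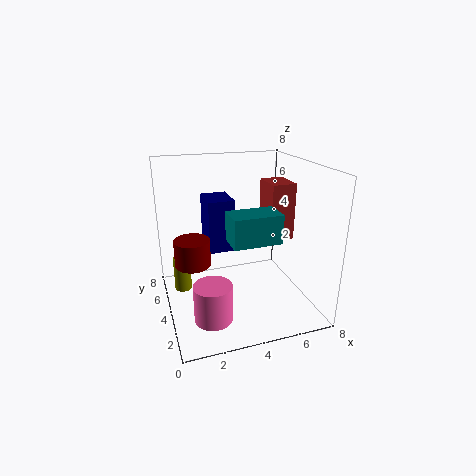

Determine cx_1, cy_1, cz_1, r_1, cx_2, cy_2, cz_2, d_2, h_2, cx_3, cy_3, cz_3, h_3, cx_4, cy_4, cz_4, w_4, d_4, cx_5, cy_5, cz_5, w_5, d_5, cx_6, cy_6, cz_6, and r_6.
cx_1 = 2; cy_1 = 2; cz_1 = 0.5; r_1 = 1; cx_2 = 6.5; cy_2 = 5; cz_2 = 3; d_2 = 2; h_2 = 3.5; cx_3 = 1; cy_3 = 5.5; cz_3 = 0.5; h_3 = 2; cx_4 = 2.5; cy_4 = 4.5; cz_4 = 3; w_4 = 1.5; d_4 = 2; cx_5 = 3; cy_5 = 1.5; cz_5 = 4.5; w_5 = 2.5; d_5 = 1.5; cx_6 = 1.5; cy_6 = 4.5; cz_6 = 2.5; r_6 = 1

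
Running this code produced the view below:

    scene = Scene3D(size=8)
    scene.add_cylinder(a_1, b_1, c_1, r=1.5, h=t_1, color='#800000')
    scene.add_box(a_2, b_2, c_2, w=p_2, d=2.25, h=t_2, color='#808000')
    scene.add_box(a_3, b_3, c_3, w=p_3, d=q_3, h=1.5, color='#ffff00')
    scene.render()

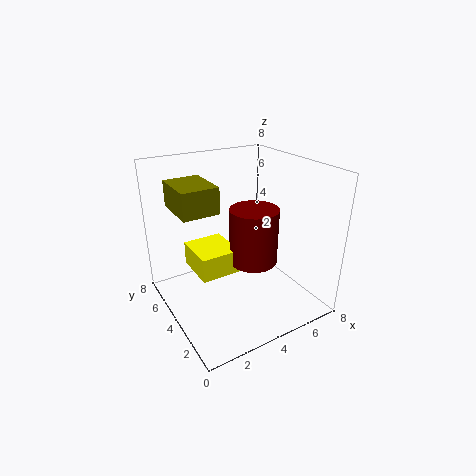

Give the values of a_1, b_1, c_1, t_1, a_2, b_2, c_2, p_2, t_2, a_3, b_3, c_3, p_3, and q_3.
a_1 = 5.75; b_1 = 5; c_1 = 1.5; t_1 = 3.5; a_2 = 0.25; b_2 = 2.25; c_2 = 6.5; p_2 = 1.75; t_2 = 1.25; a_3 = 2.25; b_3 = 5; c_3 = 1; p_3 = 2.5; q_3 = 2.75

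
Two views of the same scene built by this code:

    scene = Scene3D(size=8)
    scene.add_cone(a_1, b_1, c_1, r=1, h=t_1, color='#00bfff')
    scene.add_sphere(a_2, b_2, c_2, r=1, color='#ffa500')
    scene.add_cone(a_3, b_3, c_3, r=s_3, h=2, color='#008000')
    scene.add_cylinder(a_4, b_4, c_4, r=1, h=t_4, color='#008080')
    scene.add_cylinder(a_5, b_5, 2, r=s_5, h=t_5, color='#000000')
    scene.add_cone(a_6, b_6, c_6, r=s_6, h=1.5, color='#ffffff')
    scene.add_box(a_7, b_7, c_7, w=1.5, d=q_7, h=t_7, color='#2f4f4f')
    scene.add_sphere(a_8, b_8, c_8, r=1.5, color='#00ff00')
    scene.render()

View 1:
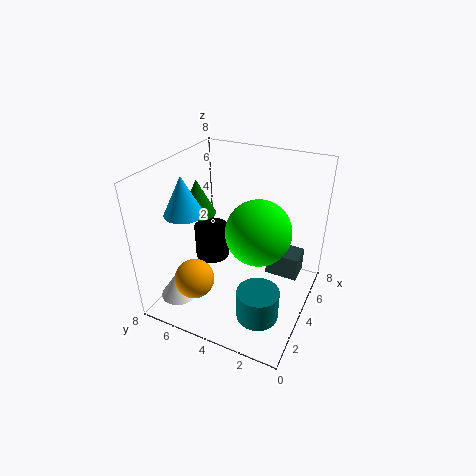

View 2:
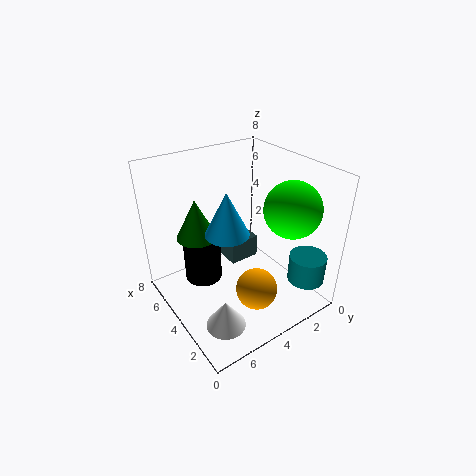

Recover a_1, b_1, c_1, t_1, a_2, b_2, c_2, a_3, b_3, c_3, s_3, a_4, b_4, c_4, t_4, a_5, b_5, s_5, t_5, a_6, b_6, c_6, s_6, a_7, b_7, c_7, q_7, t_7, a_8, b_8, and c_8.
a_1 = 2
b_1 = 6
c_1 = 6
t_1 = 2
a_2 = 1
b_2 = 5
c_2 = 3
a_3 = 4
b_3 = 6.5
c_3 = 5
s_3 = 1
a_4 = 1
b_4 = 1.5
c_4 = 2
t_4 = 1.5
a_5 = 4.5
b_5 = 6
s_5 = 1
t_5 = 2
a_6 = 1.5
b_6 = 6.5
c_6 = 1
s_6 = 1
a_7 = 6
b_7 = 1
c_7 = 0.5
q_7 = 2
t_7 = 1.5
a_8 = 2
b_8 = 2
c_8 = 6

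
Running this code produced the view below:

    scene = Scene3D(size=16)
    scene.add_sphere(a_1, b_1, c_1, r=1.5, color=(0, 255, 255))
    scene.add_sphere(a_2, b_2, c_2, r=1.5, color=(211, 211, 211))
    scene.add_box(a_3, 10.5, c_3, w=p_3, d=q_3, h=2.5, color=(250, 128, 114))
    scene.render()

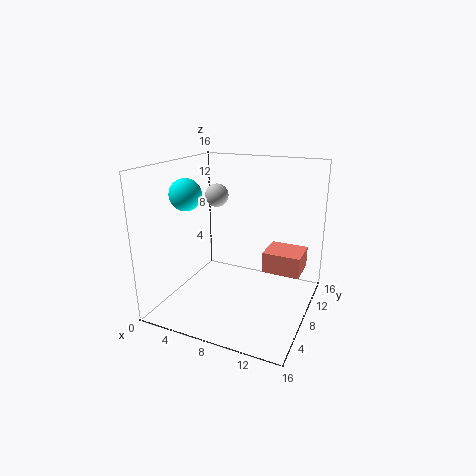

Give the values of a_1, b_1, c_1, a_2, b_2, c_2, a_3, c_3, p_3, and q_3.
a_1 = 5.5
b_1 = 2
c_1 = 14
a_2 = 2.5
b_2 = 13.5
c_2 = 11
a_3 = 10
c_3 = 3
p_3 = 4.5
q_3 = 4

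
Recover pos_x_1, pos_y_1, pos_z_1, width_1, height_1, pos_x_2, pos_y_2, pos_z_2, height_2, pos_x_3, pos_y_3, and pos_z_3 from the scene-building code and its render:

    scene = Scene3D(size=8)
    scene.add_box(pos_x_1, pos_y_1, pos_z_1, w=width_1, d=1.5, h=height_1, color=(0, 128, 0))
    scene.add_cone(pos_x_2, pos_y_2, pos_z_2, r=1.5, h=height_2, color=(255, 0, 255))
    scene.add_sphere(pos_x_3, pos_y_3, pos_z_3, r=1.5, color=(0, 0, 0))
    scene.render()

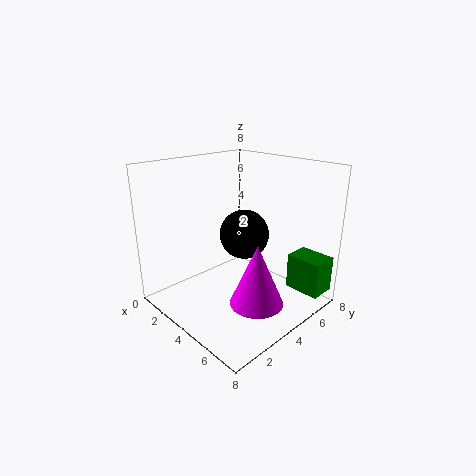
pos_x_1 = 6; pos_y_1 = 6; pos_z_1 = 1; width_1 = 2; height_1 = 2; pos_x_2 = 5.5; pos_y_2 = 4; pos_z_2 = 0.5; height_2 = 3.5; pos_x_3 = 3; pos_y_3 = 5.5; pos_z_3 = 3.5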